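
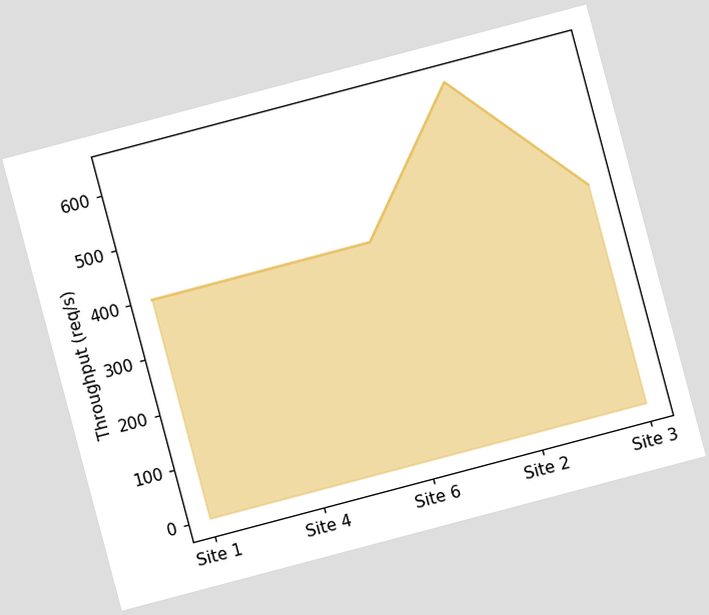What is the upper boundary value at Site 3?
400req/s

The chart is tilted about 15° counter-clockwise. At Site 3 the upper boundary is at 400req/s.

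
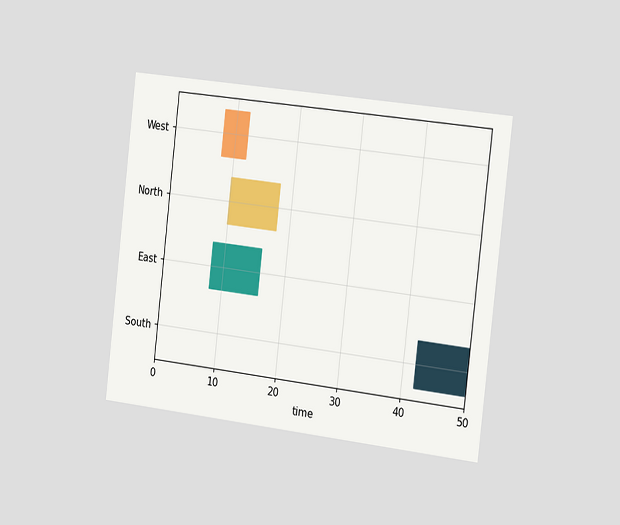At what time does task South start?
The chart is tilted about 7° clockwise and viewed slightly from the right. The South bar begins at t=42.

42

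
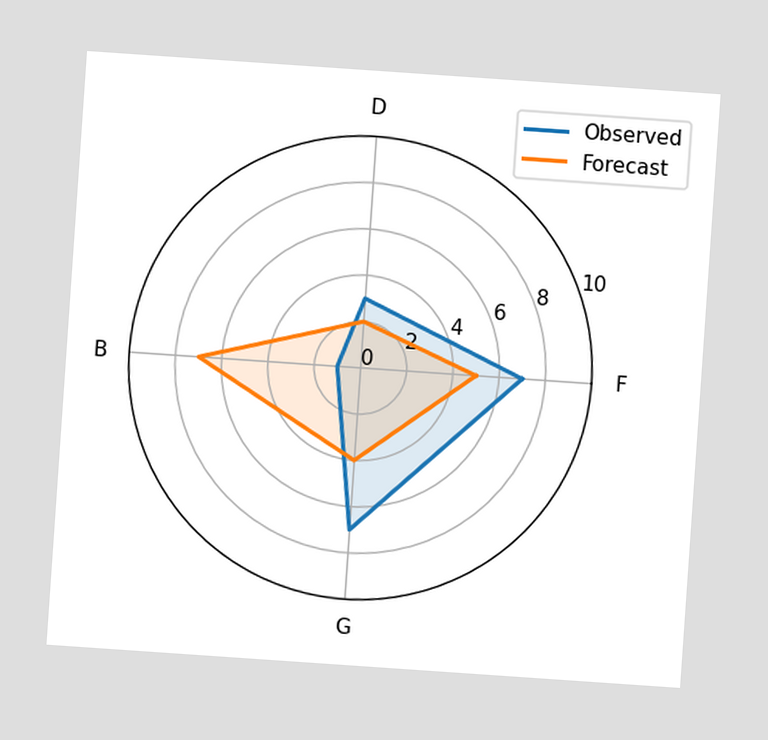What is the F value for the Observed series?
7

The chart is tilted about 4° clockwise. On the F axis, Observed reaches 7.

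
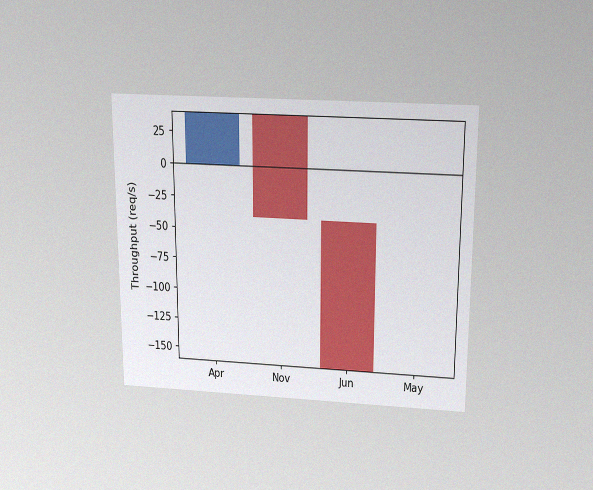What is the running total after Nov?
-40req/s

The chart is viewed slightly from above, with some photo noise. After Nov the running total reaches -40req/s.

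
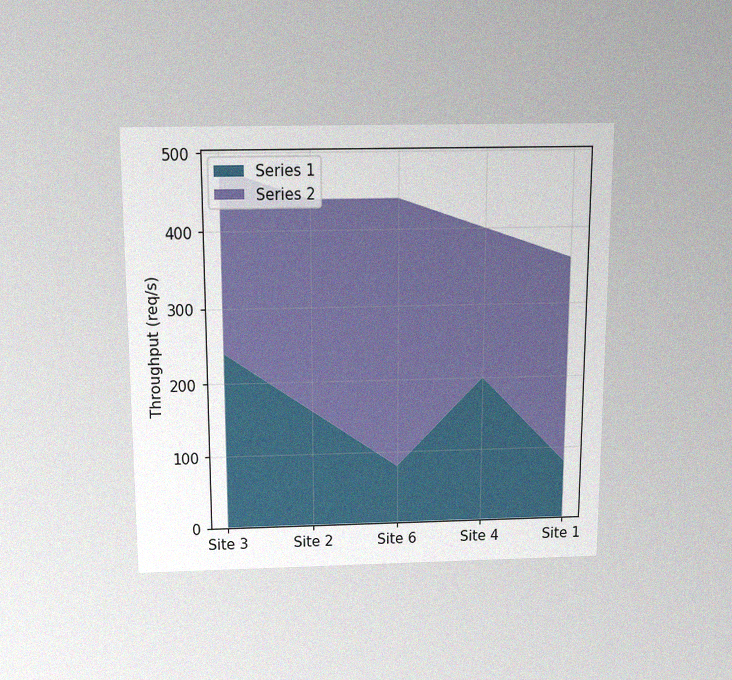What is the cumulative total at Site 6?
440req/s

The chart is viewed slightly from above, with some photo noise. The stacked total at Site 6 reaches 440req/s.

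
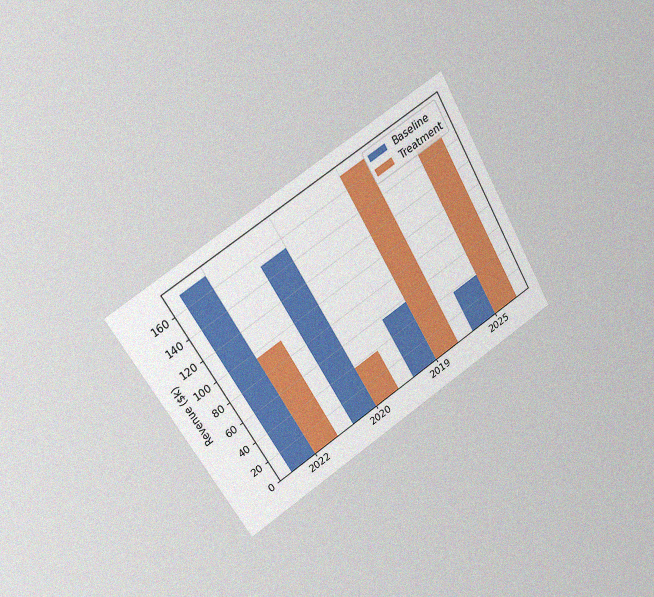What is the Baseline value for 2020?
$152k

The chart is tilted about 31° counter-clockwise and viewed at a slight angle, with some photo noise. The Baseline bar at 2020 reaches $152k on the y-axis.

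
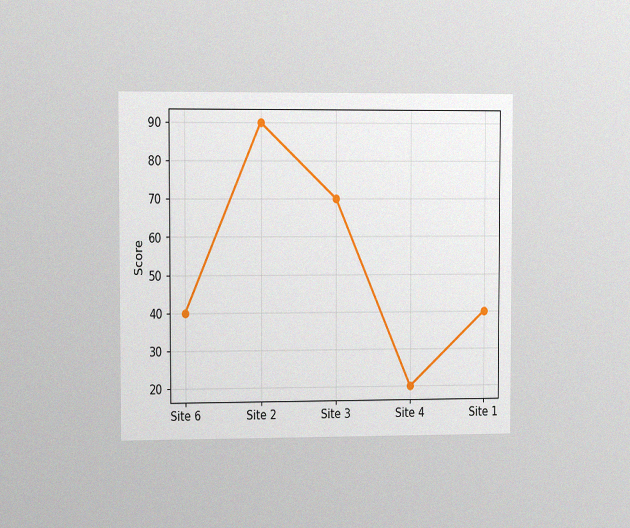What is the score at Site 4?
20

The chart is viewed slightly from the left, with some photo noise. At Site 4, the line is at 20.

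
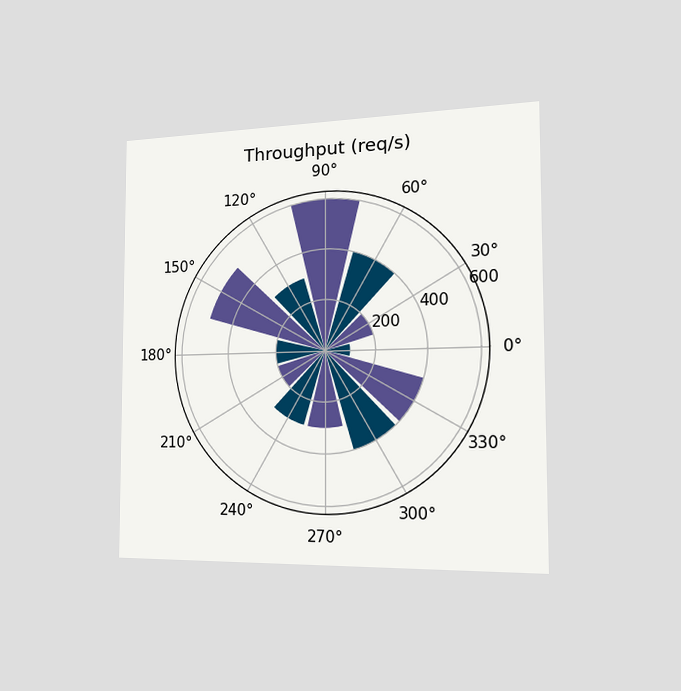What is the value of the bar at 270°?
300req/s

The chart is viewed slightly from the right. The bar at 270° reaches 300req/s on the radial axis.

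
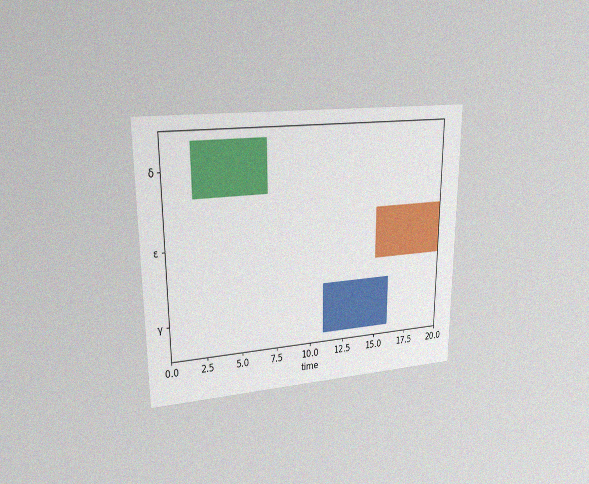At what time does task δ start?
The chart is viewed at a slight angle, with some photo noise. The δ bar begins at t=2.

2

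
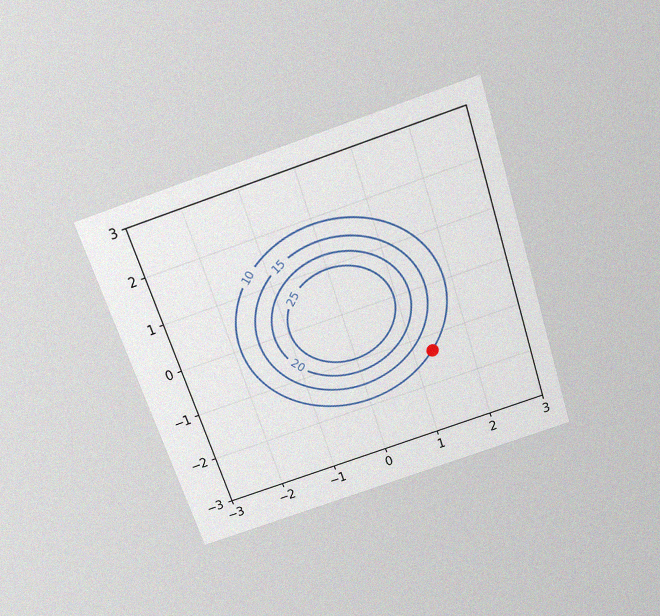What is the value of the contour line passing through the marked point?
10

The chart is tilted about 18° counter-clockwise and viewed slightly from above, with some photo noise. The marked point sits on the contour labelled 10.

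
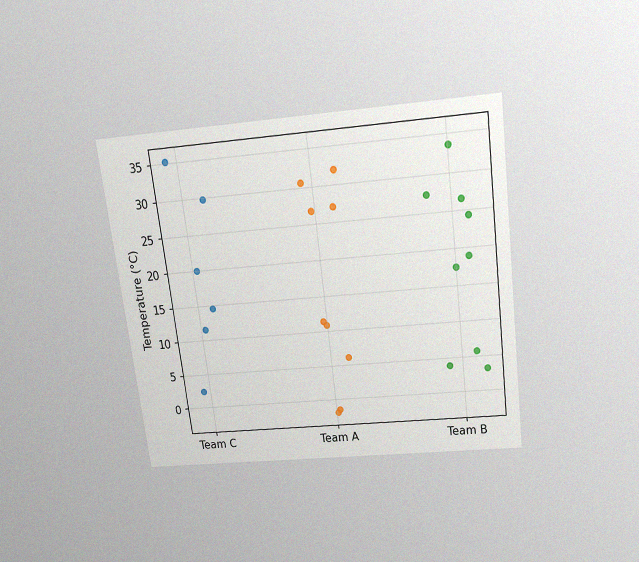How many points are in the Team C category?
6

The chart is tilted about 7° counter-clockwise and viewed slightly from above, with some photo noise. Counting the markers in the Team C column gives 6.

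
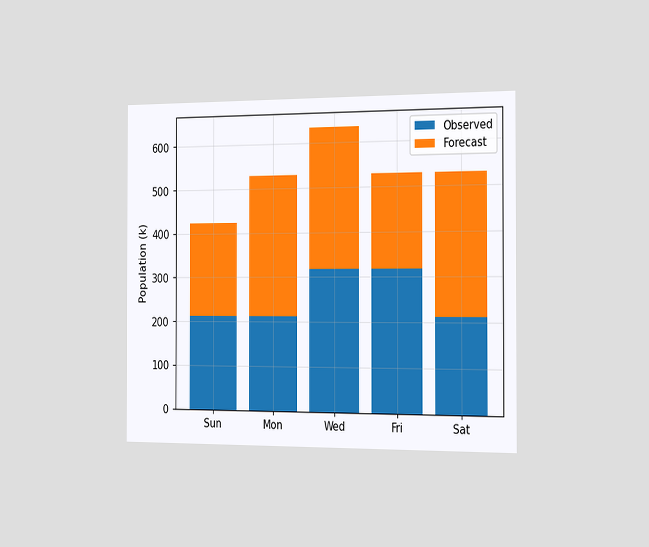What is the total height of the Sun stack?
424k

The chart is viewed slightly from the right. The Sun stack's top reaches 424k on the y-axis.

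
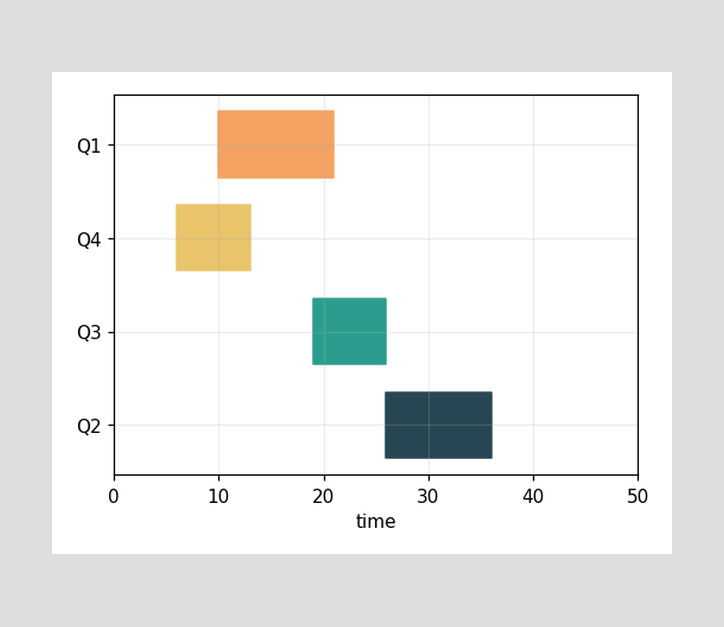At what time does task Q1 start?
The Q1 bar begins at t=10.

10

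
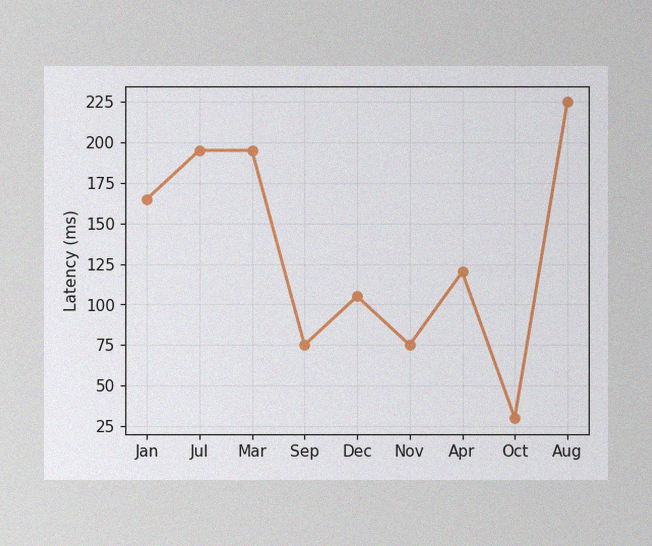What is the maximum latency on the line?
225ms

The image has some photo noise and uneven lighting. The highest point is at Aug, and reading across to the y-axis gives 225ms.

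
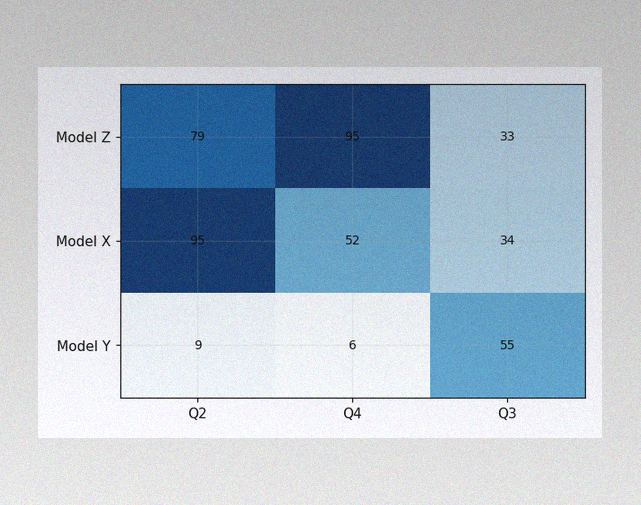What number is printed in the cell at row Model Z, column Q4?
95

The image has some photo noise and uneven lighting. The (Model Z, Q4) cell reads 95.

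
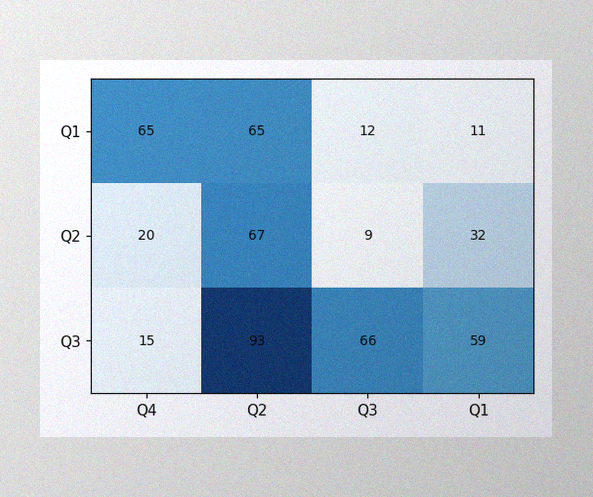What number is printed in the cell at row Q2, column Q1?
The image has some photo noise and uneven lighting. The (Q2, Q1) cell reads 32.

32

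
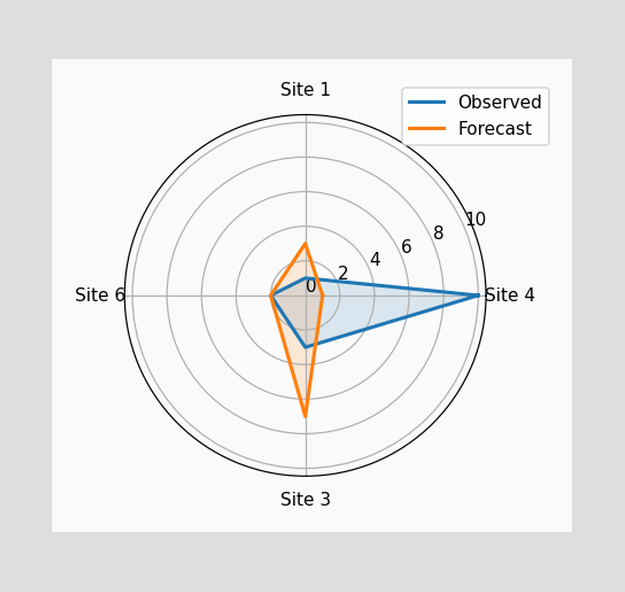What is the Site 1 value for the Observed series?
On the Site 1 axis, Observed reaches 1.

1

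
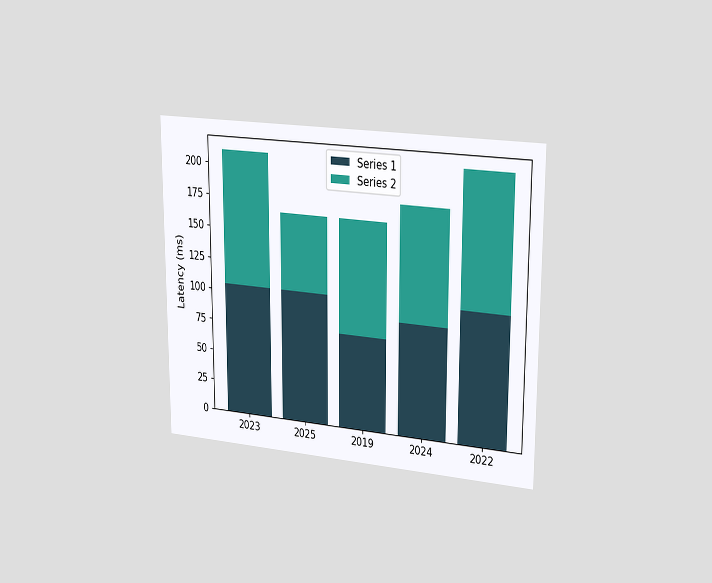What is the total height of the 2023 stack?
The chart is viewed slightly from the right. The 2023 stack's top reaches 210ms on the y-axis.

210ms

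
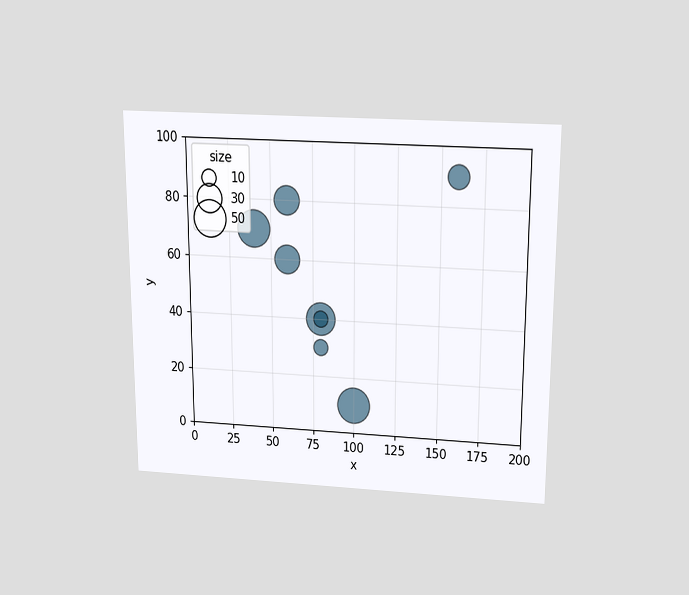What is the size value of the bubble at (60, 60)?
The chart is viewed slightly from above. Matching the bubble at (60, 60) against the size legend gives 30.

30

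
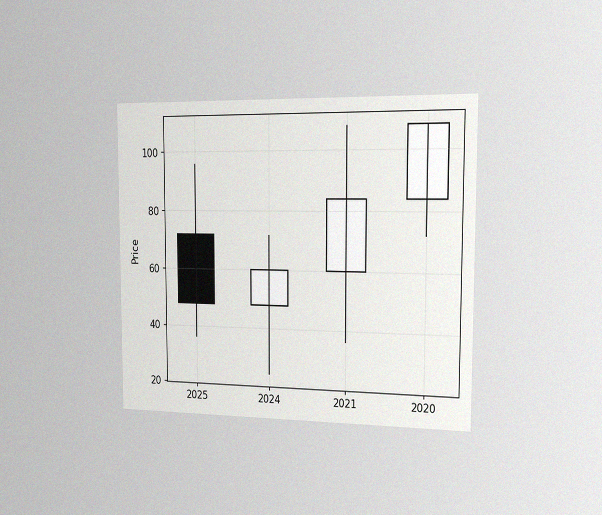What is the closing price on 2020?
The chart is viewed slightly from the right, with some photo noise. The 2020 candle closes at 108.

108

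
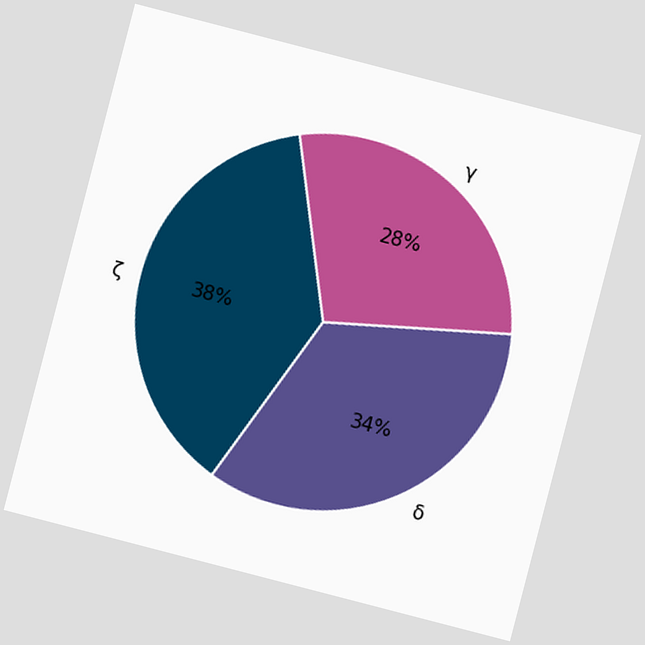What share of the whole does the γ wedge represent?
The chart is tilted about 15° clockwise. The γ slice takes up 28% of the pie.

28%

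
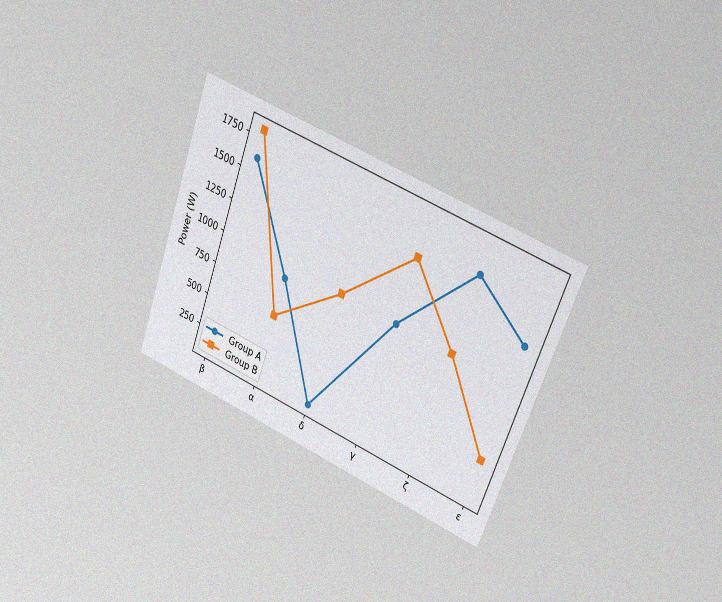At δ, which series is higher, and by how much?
The chart is tilted about 20° clockwise and viewed slightly from the right, with some photo noise. At δ, Group B sits above the other line by 900W.

Group B, by 900W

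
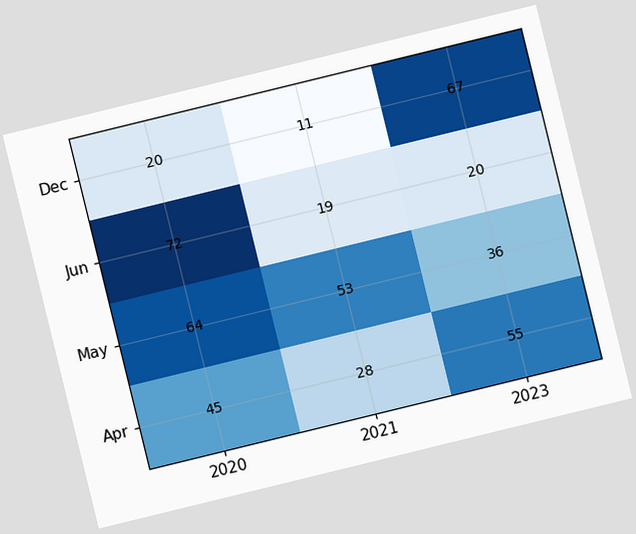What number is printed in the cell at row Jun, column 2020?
The chart is tilted about 14° counter-clockwise. The (Jun, 2020) cell reads 72.

72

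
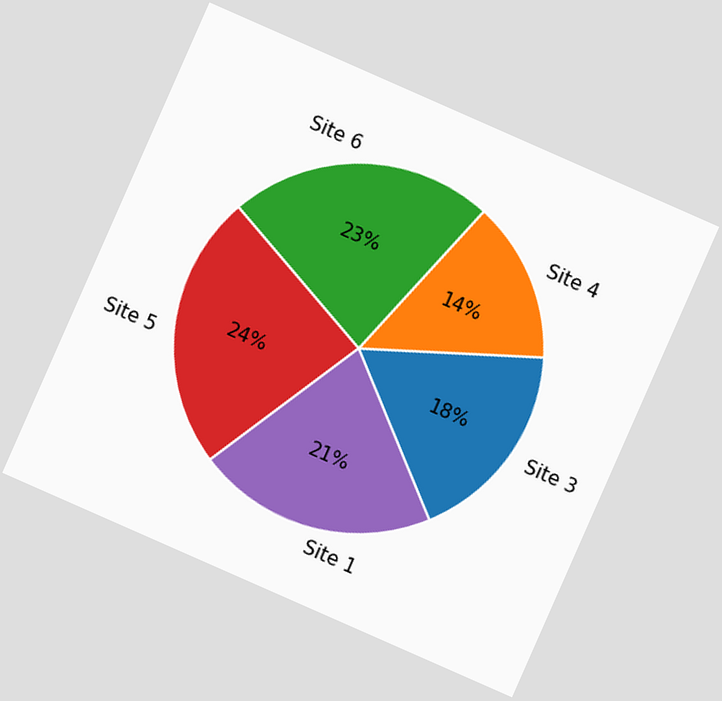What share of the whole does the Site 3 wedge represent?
The chart is tilted about 24° clockwise. The Site 3 slice takes up 18% of the pie.

18%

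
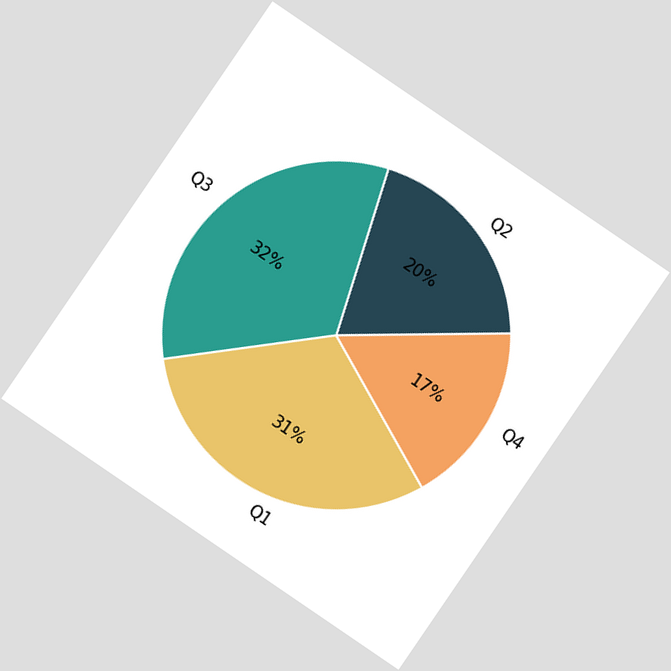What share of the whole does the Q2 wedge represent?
20%

The chart is tilted about 34° clockwise. The Q2 slice takes up 20% of the pie.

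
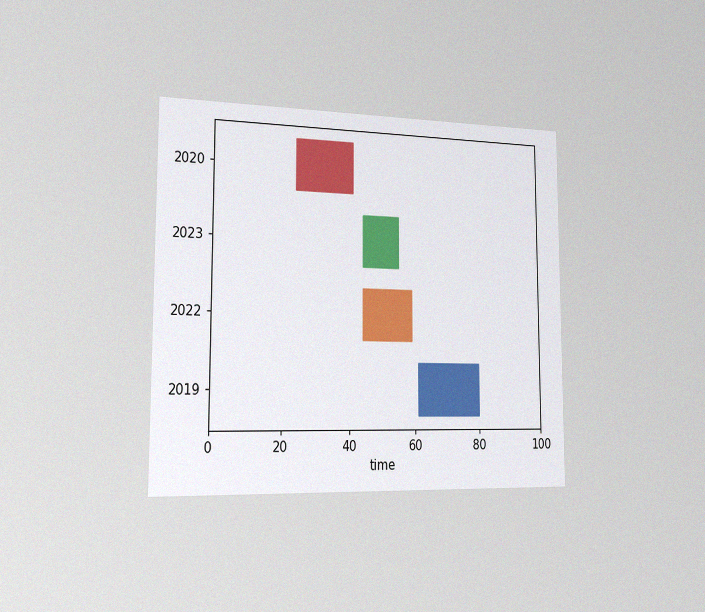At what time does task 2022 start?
44

The chart is viewed slightly from the left, with some photo noise. The 2022 bar begins at t=44.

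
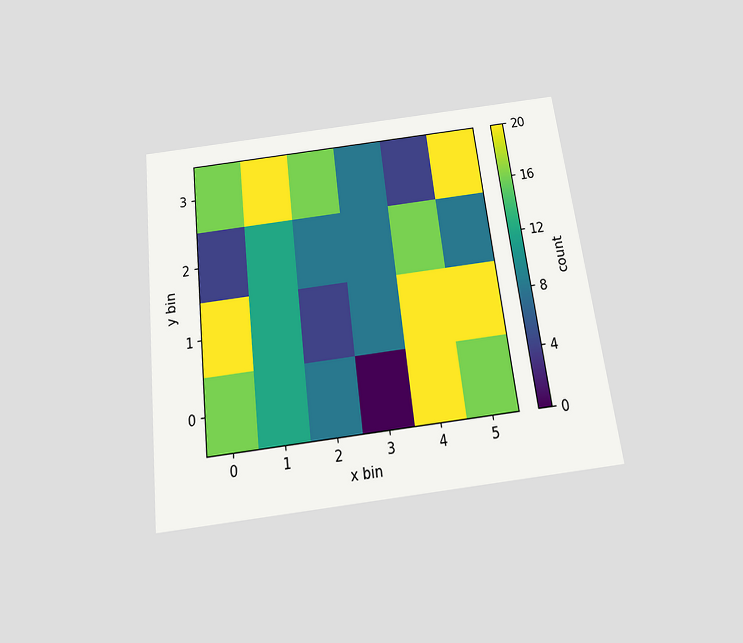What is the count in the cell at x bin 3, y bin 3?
8

The chart is tilted about 7° counter-clockwise and viewed slightly from below. Matching the cell (3, 3) against the colorbar gives 8.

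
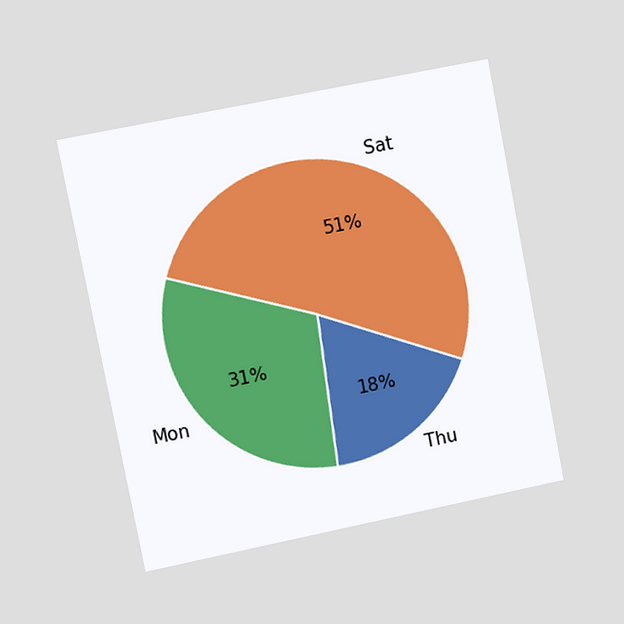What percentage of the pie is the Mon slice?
The chart is tilted about 11° counter-clockwise and viewed slightly from the left. The Mon slice takes up 31% of the pie.

31%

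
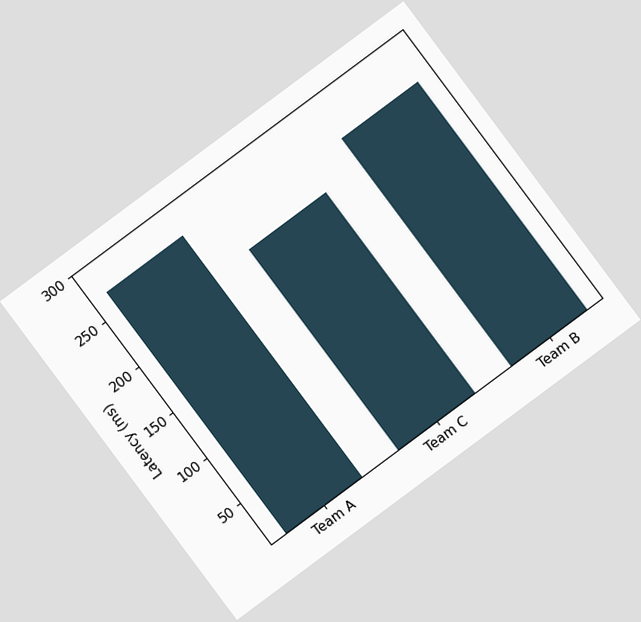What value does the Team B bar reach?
The chart is tilted about 37° counter-clockwise. Reading along the chart's y-axis, the Team B bar reaches 255ms.

255ms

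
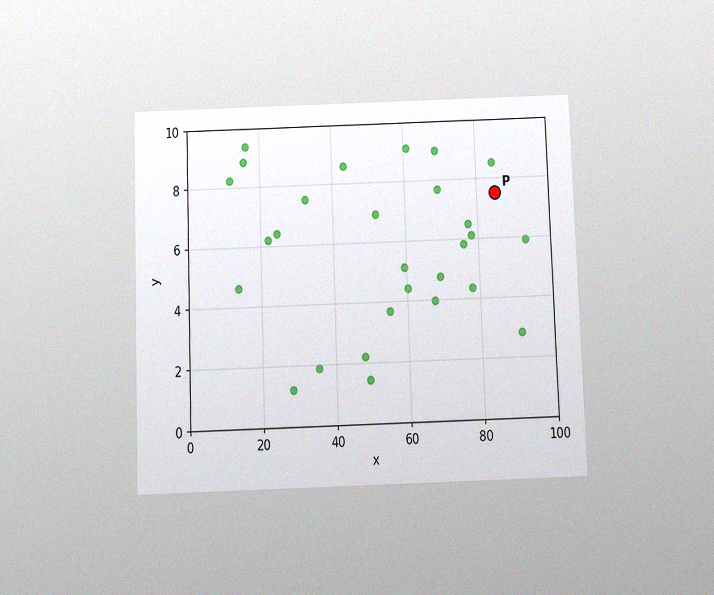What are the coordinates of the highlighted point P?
(85, 7.5)

The chart is viewed slightly from below, with some photo noise. Following the gridlines from P to each axis, P sits at (85, 7.5).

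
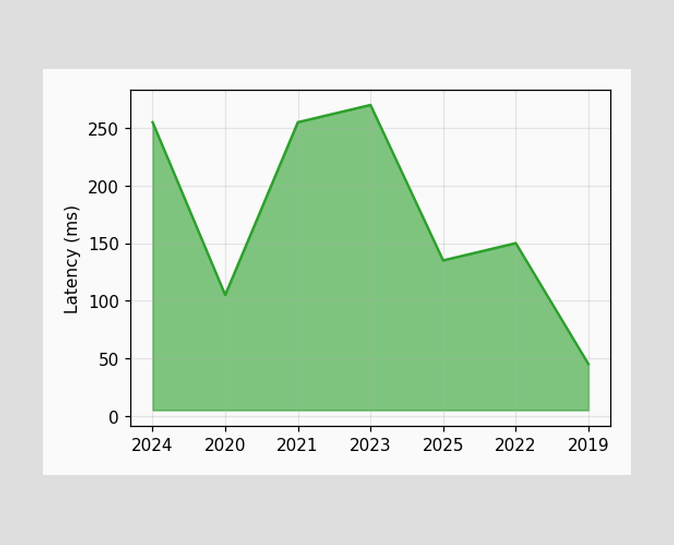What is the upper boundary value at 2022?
150ms

At 2022 the upper boundary is at 150ms.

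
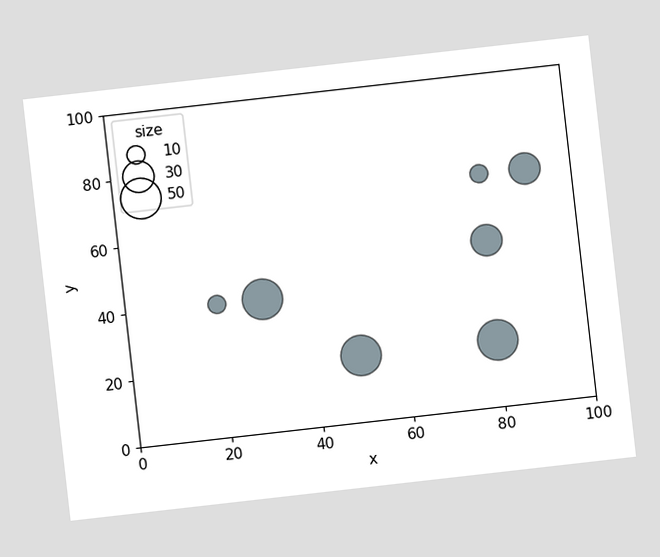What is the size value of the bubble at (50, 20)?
The chart is tilted about 6° counter-clockwise. Matching the bubble at (50, 20) against the size legend gives 50.

50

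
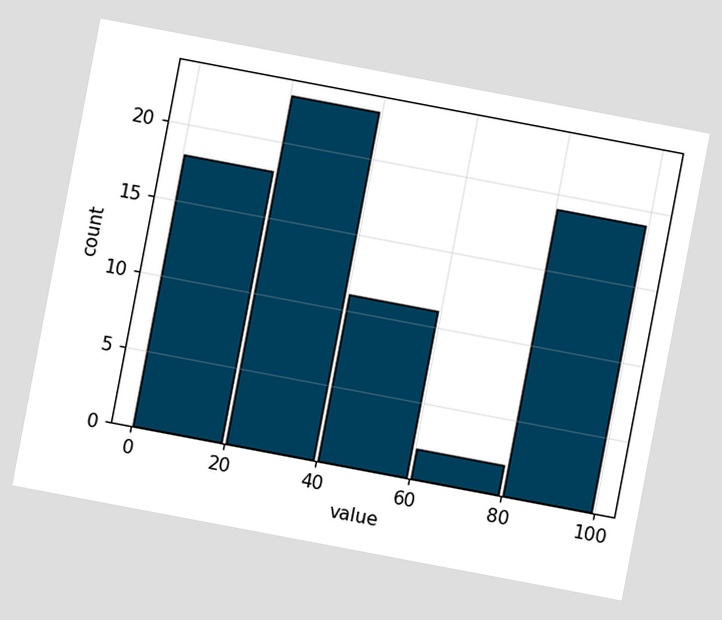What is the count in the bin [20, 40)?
The chart is tilted about 11° clockwise. The [20, 40) bin has height 23.

23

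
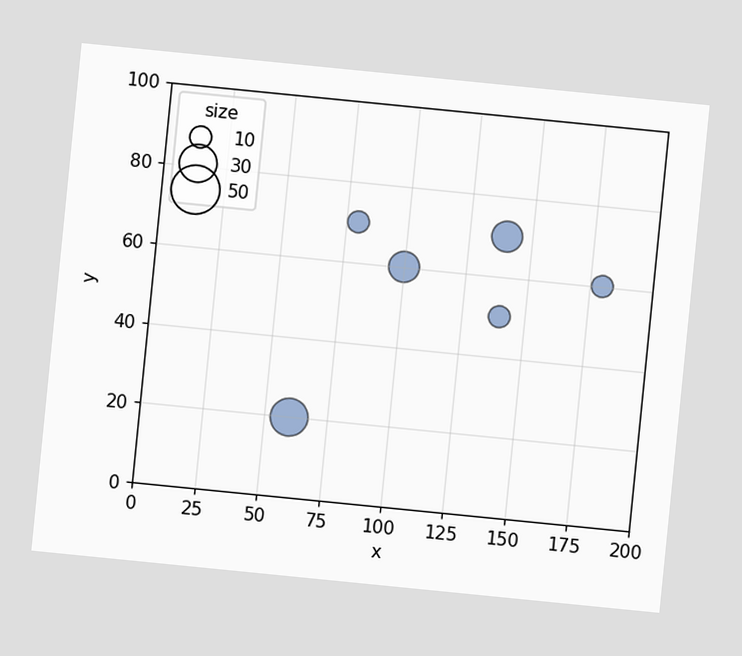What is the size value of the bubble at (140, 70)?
20

The chart is tilted about 6° clockwise. Matching the bubble at (140, 70) against the size legend gives 20.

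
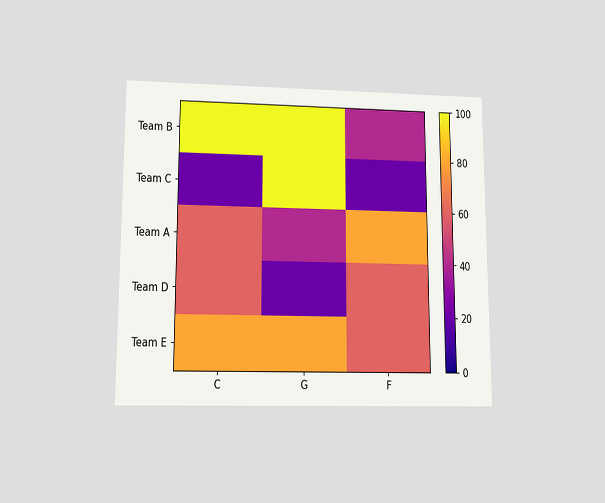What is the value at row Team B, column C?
100

The chart is viewed slightly from below. Matching cell (Team B, C) against the colorbar gives 100.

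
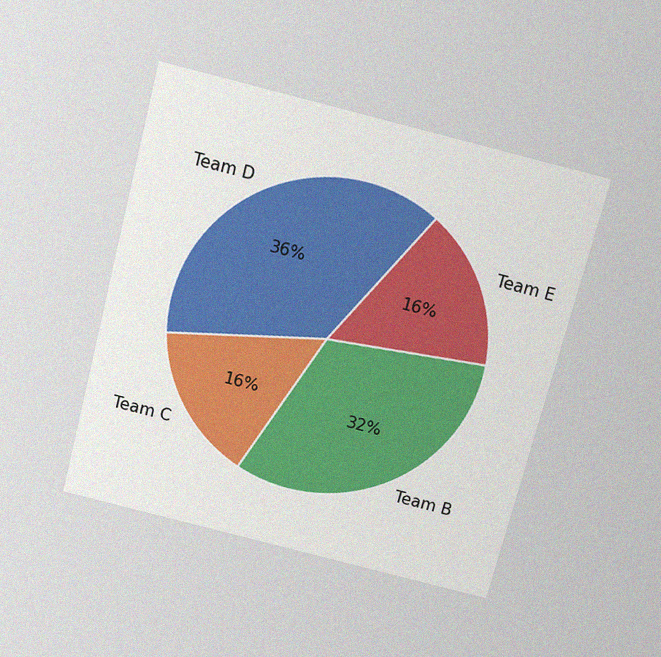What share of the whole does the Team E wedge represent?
The chart is tilted about 14° clockwise and viewed slightly from above, with some photo noise. The Team E slice takes up 16% of the pie.

16%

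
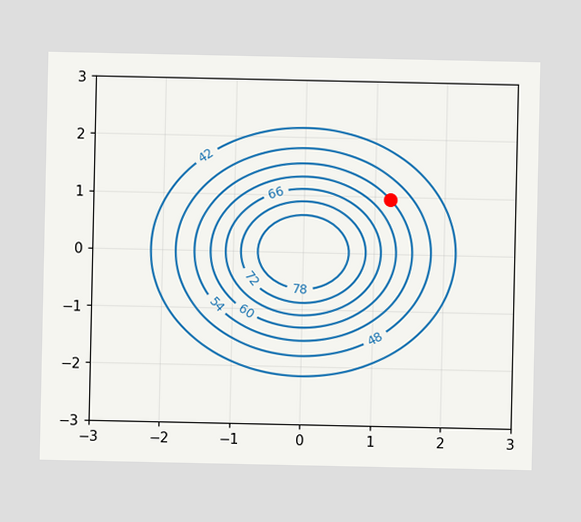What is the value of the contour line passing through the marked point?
54

The marked point sits on the contour labelled 54.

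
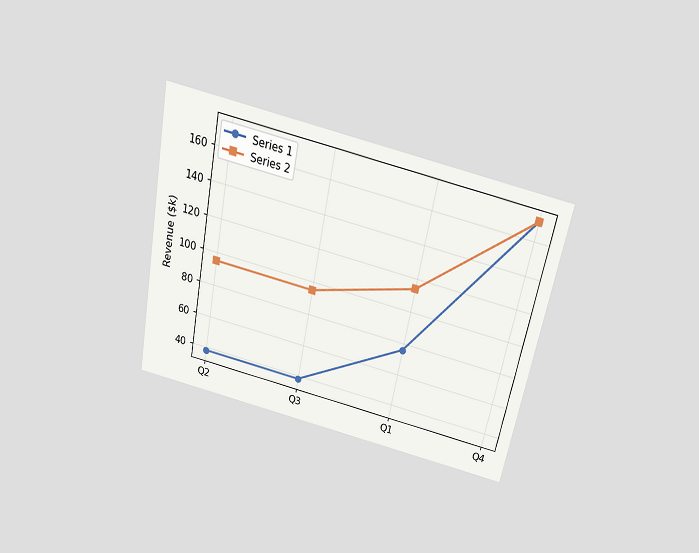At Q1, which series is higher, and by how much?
The chart is tilted about 11° clockwise and viewed slightly from above. At Q1, Series 2 sits above the other line by $38k.

Series 2, by $38k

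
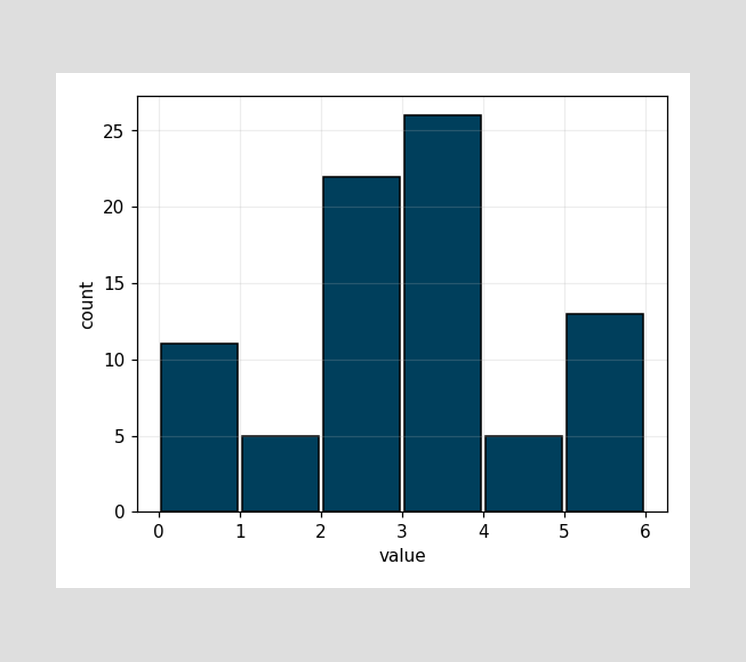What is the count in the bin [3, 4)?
The [3, 4) bin has height 26.

26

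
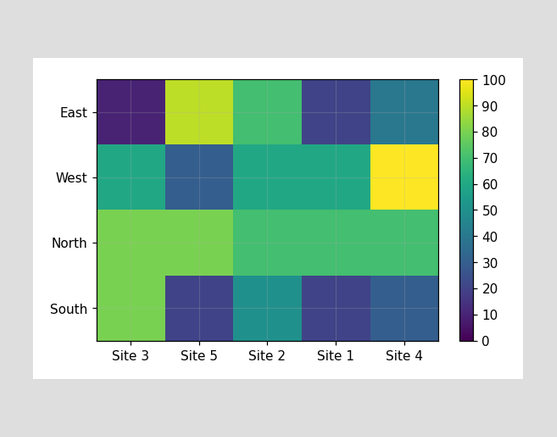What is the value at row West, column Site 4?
Matching cell (West, Site 4) against the colorbar gives 100.

100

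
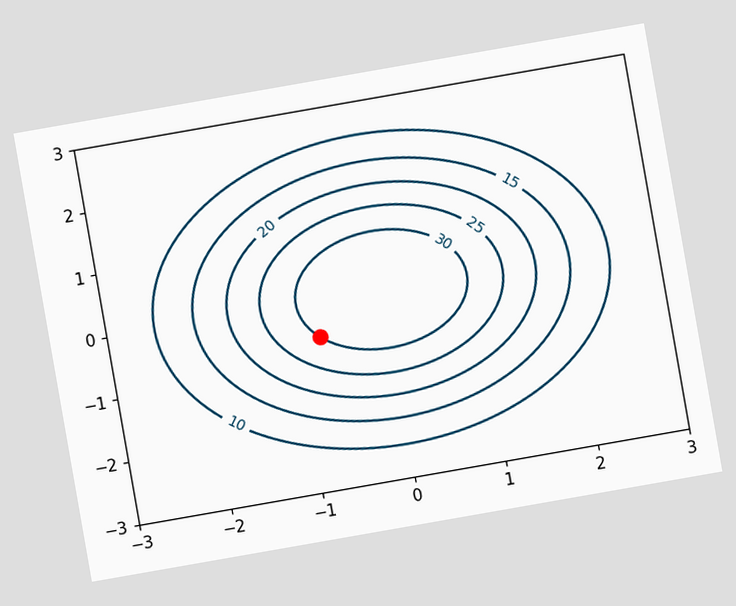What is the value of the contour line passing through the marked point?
30

The chart is tilted about 10° counter-clockwise. The marked point sits on the contour labelled 30.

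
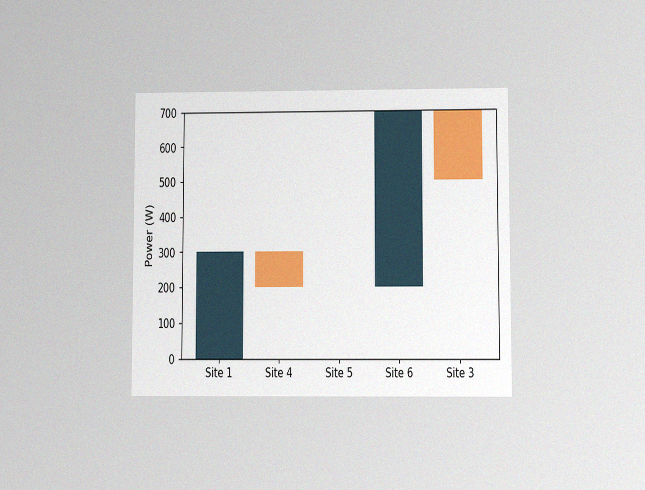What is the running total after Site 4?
200W

The chart is viewed at a slight angle, with some photo noise. After Site 4 the running total reaches 200W.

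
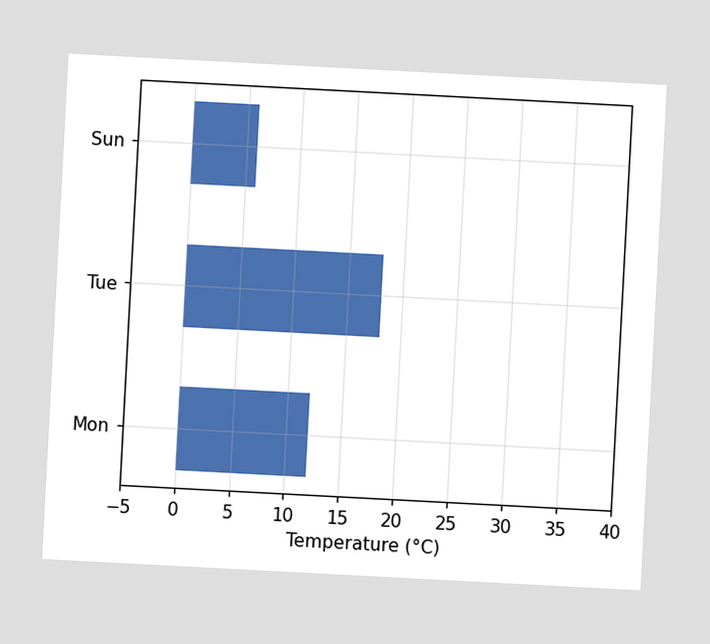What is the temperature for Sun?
The chart is tilted about 3° clockwise. Reading along the chart's x-axis, the Sun bar reaches 6°C.

6°C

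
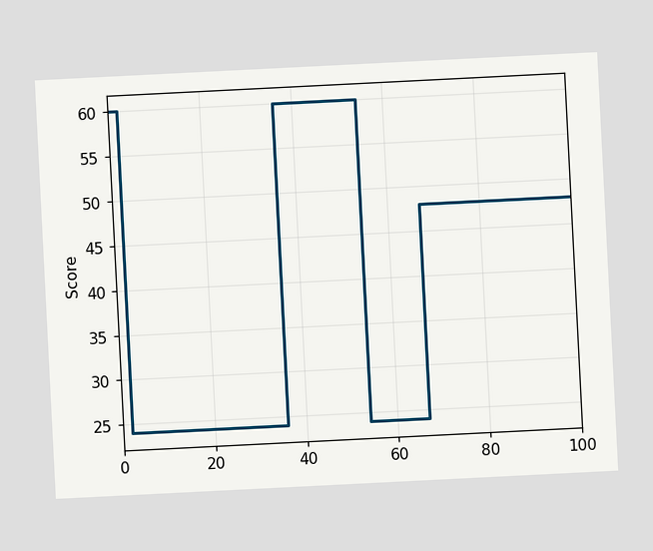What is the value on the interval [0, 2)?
60

The chart is tilted about 3° counter-clockwise. On [0, 2) the step sits at 60.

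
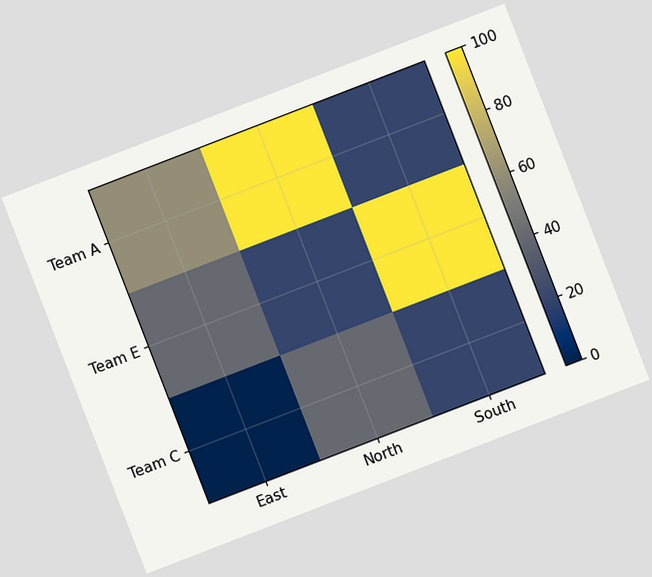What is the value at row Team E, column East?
The chart is tilted about 21° counter-clockwise. Matching cell (Team E, East) against the colorbar gives 40.

40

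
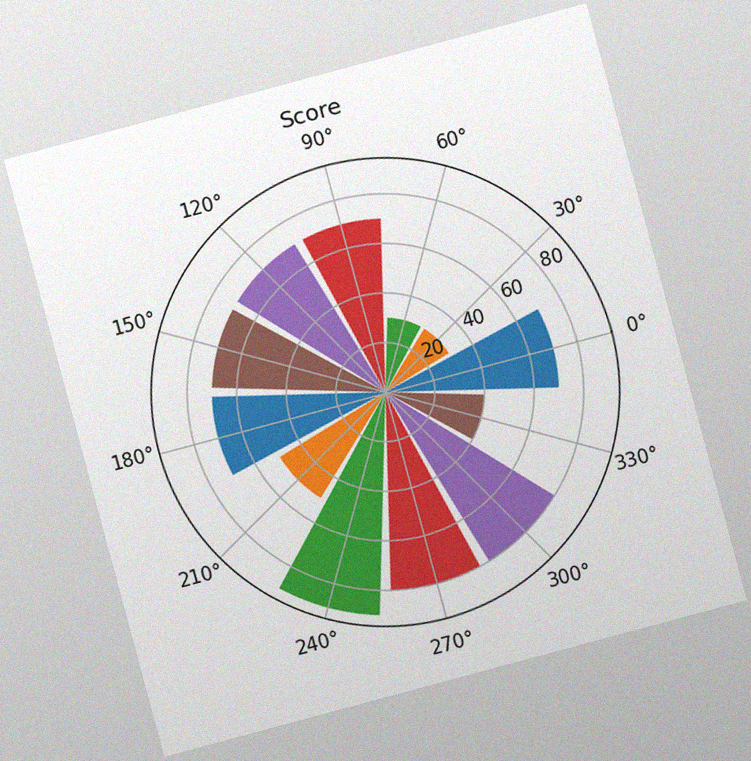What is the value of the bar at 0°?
70

The chart is tilted about 15° counter-clockwise, with some photo noise. The bar at 0° reaches 70 on the radial axis.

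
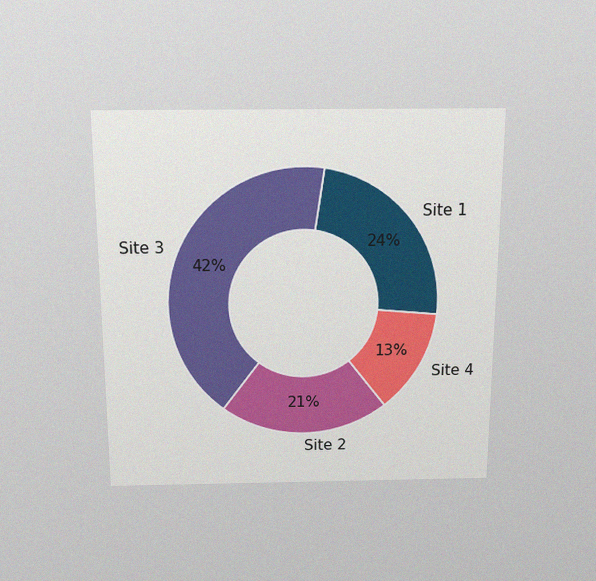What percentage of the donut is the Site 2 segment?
21%

The chart is viewed slightly from above, with some photo noise. The Site 2 segment takes up 21% of the ring.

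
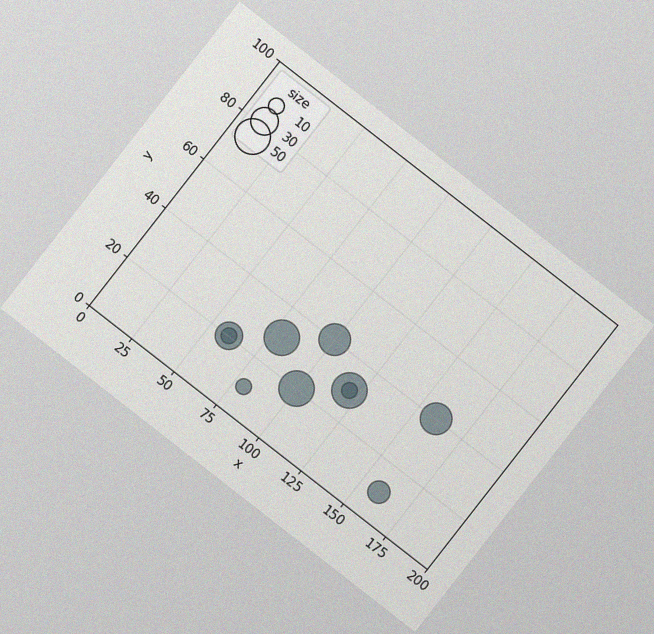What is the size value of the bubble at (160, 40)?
40

The chart is tilted about 38° clockwise, with some photo noise. Matching the bubble at (160, 40) against the size legend gives 40.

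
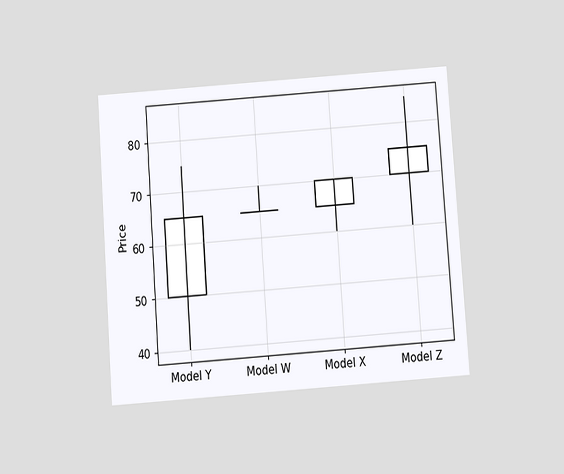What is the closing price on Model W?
65

The chart is tilted about 4° counter-clockwise and viewed slightly from below. The Model W candle closes at 65.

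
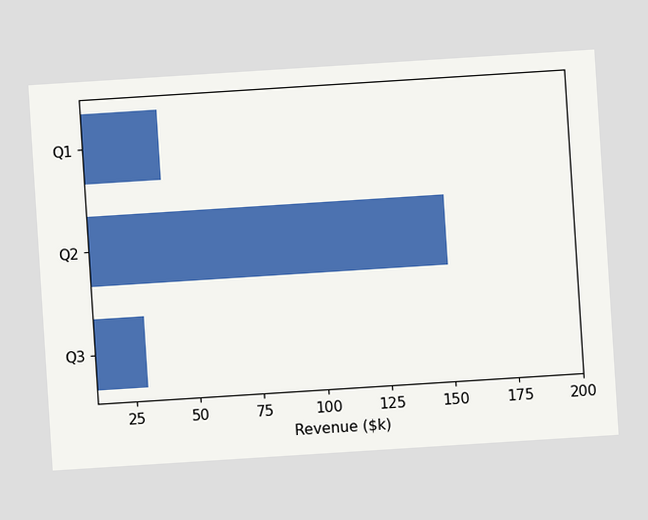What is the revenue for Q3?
$30k

The chart is tilted about 4° counter-clockwise. Reading along the chart's x-axis, the Q3 bar reaches $30k.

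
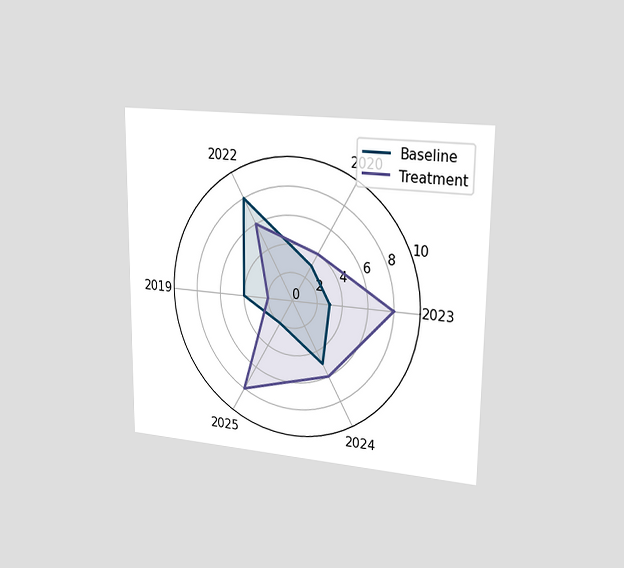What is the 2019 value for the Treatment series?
2

The chart is viewed slightly from the right. On the 2019 axis, Treatment reaches 2.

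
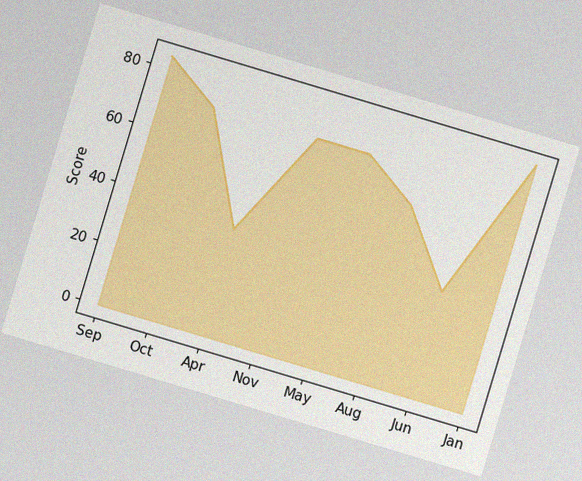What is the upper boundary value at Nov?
The chart is tilted about 17° clockwise, with some photo noise. At Nov the upper boundary is at 72.

72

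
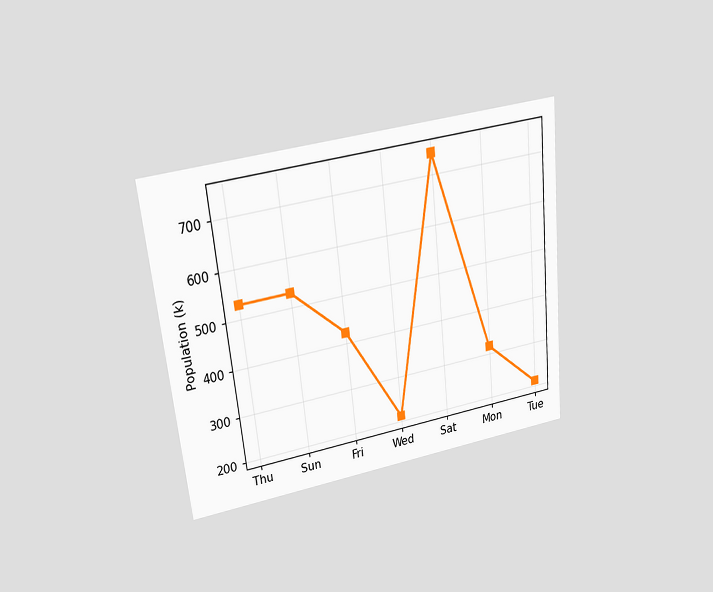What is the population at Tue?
The chart is tilted about 6° counter-clockwise and viewed slightly from above. At Tue, the line is at 212k.

212k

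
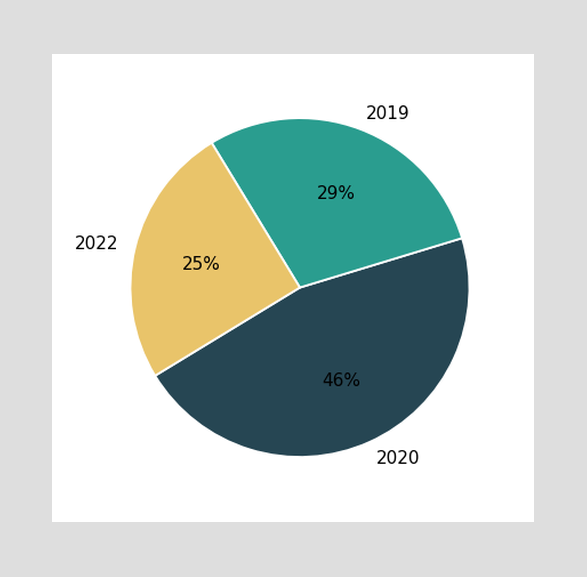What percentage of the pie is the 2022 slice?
25%

The 2022 slice takes up 25% of the pie.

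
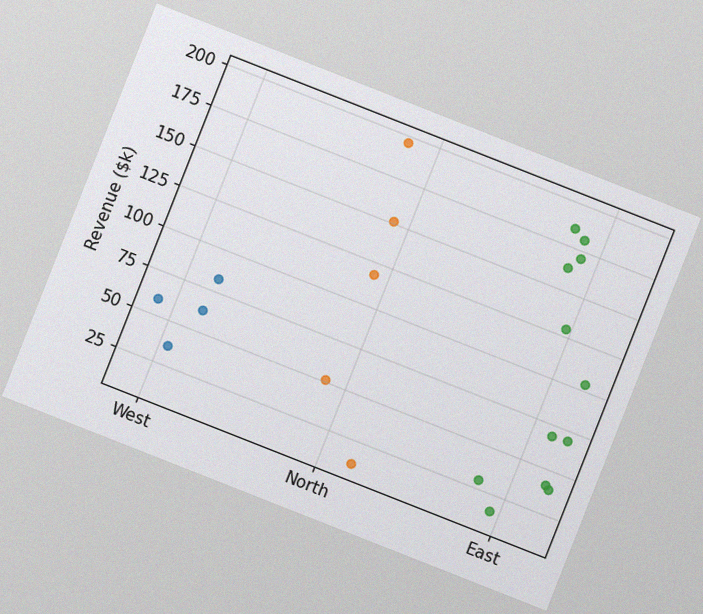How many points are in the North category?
5

The chart is tilted about 22° clockwise, with some photo noise. Counting the markers in the North column gives 5.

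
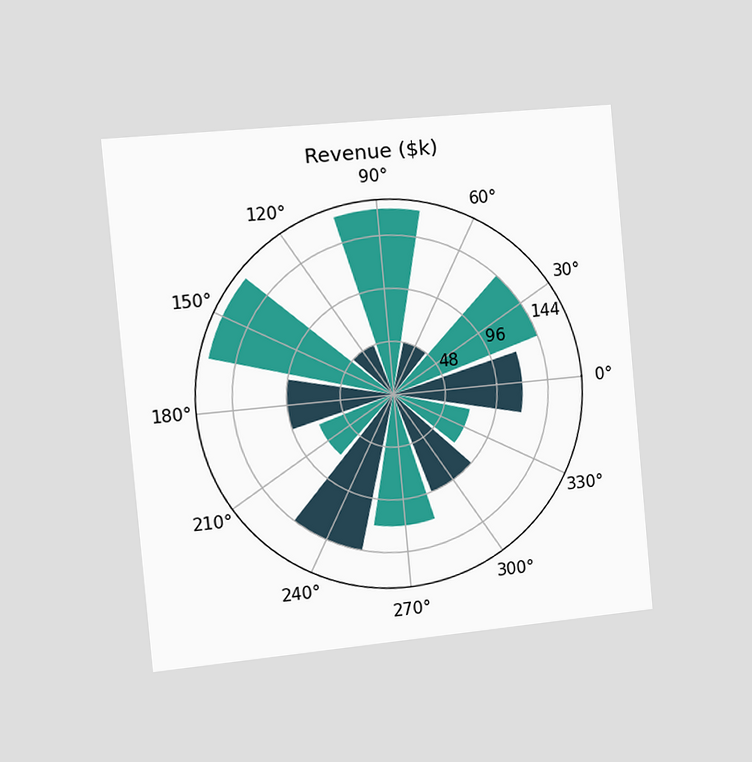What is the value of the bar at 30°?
The chart is tilted about 5° counter-clockwise and viewed slightly from the left. The bar at 30° reaches $144k on the radial axis.

$144k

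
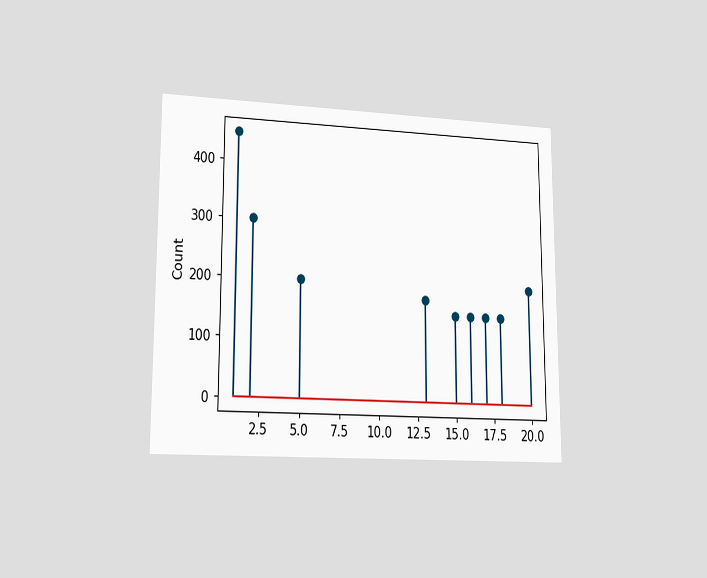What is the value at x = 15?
The chart is viewed at a slight angle. The stem at x=15 reaches 150.

150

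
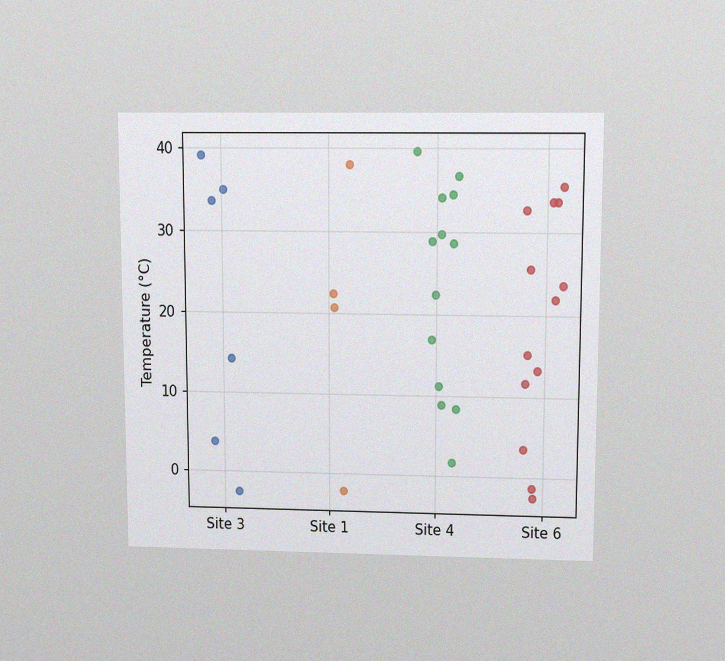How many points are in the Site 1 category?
4

The chart is viewed slightly from above, with some photo noise. Counting the markers in the Site 1 column gives 4.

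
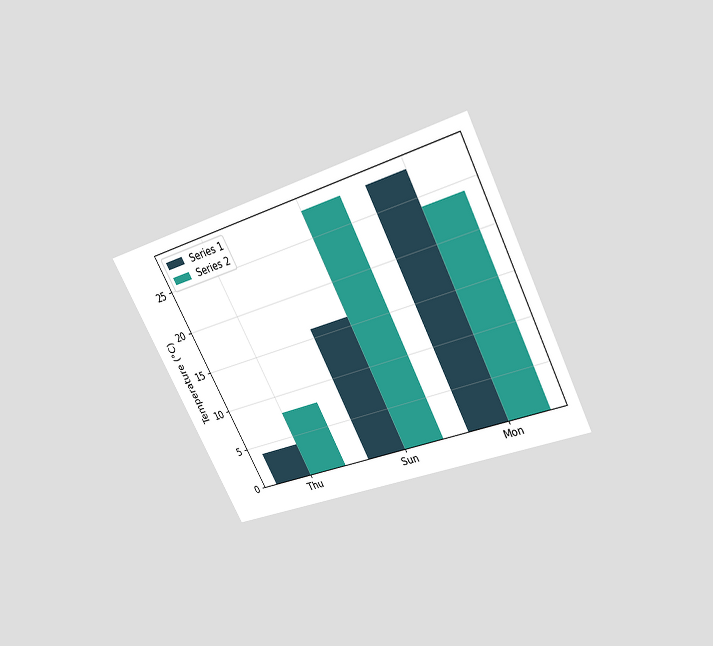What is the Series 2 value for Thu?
8°C

The chart is tilted about 27° counter-clockwise and viewed slightly from above. The Series 2 bar at Thu reaches 8°C on the y-axis.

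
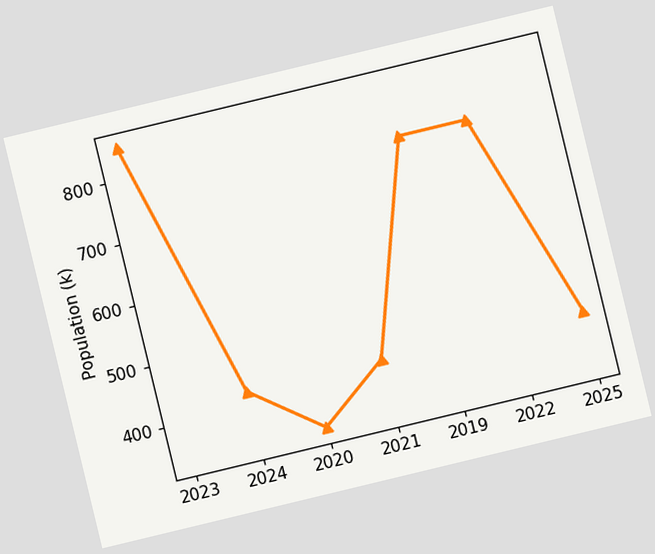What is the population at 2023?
The chart is tilted about 14° counter-clockwise. At 2023, the line is at 850k.

850k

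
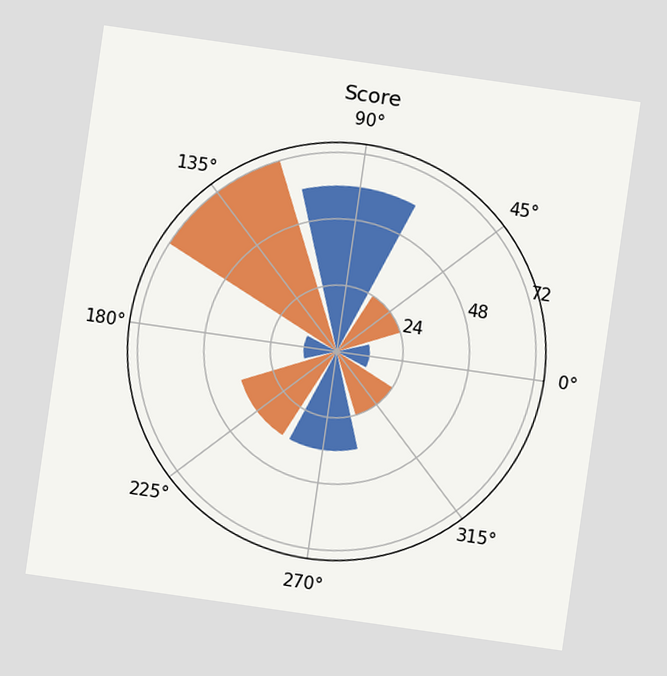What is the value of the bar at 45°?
24

The chart is tilted about 8° clockwise. The bar at 45° reaches 24 on the radial axis.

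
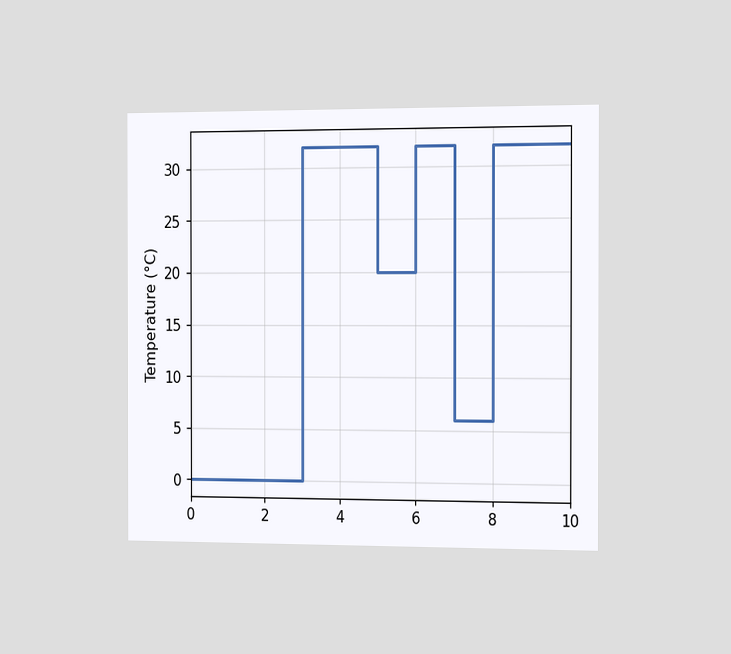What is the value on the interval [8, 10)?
The chart is viewed slightly from the right. On [8, 10) the step sits at 32°C.

32°C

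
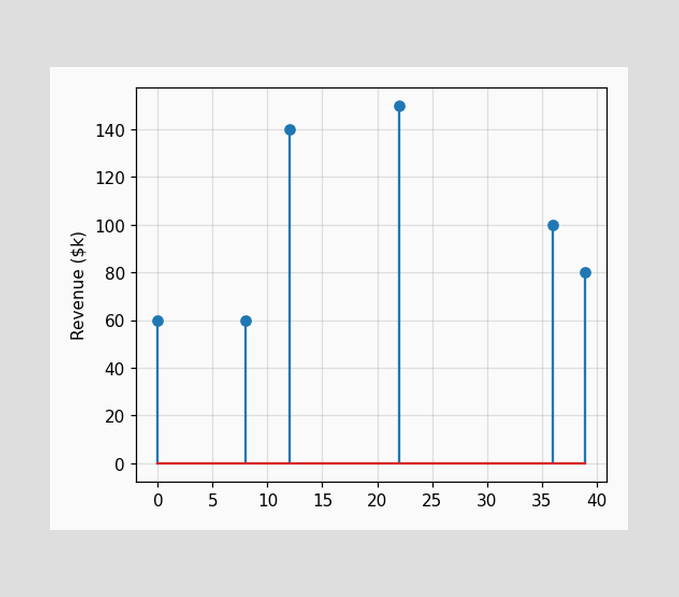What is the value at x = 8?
The stem at x=8 reaches $60k.

$60k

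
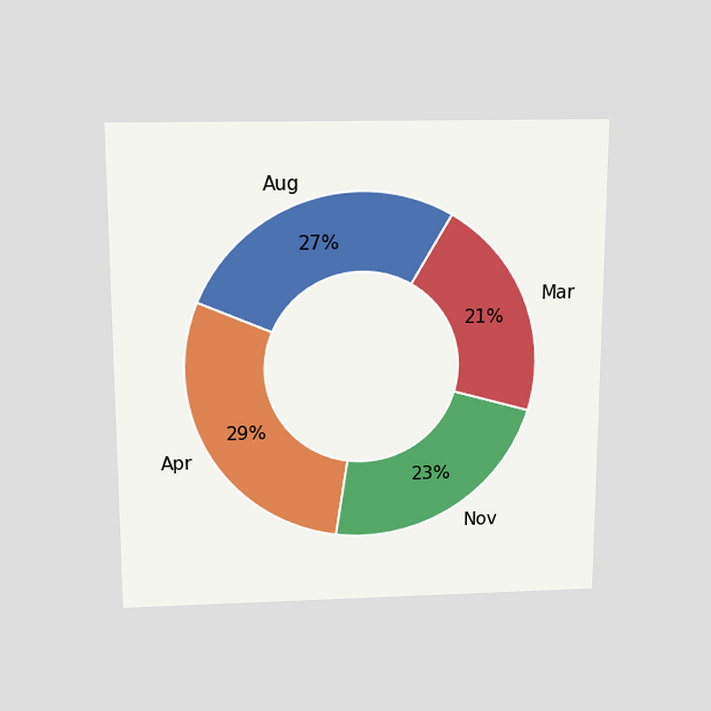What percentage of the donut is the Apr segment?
29%

The chart is viewed slightly from above. The Apr segment takes up 29% of the ring.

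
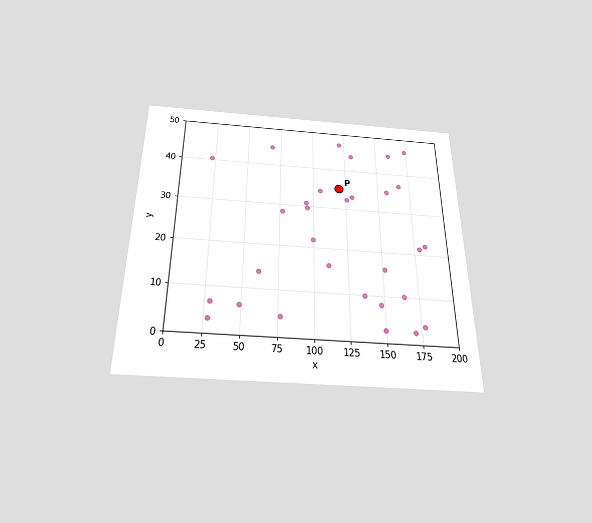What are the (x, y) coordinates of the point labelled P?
(120, 35)

The chart is viewed slightly from below. Following the gridlines from P to each axis, P sits at (120, 35).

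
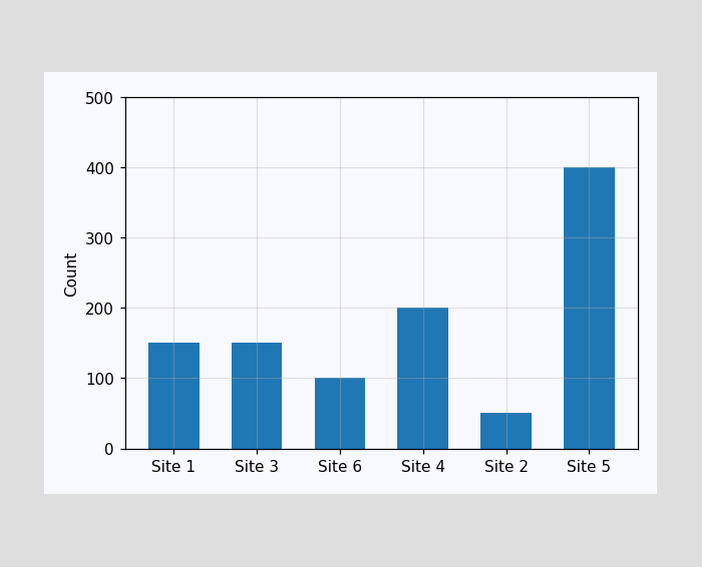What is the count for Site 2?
50

Reading along the chart's y-axis, the Site 2 bar reaches 50.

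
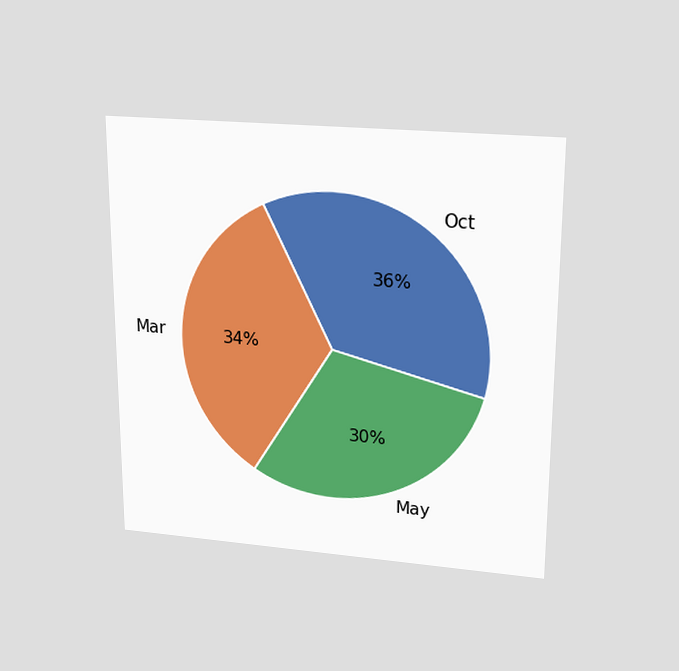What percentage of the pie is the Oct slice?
The chart is viewed slightly from above. The Oct slice takes up 36% of the pie.

36%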